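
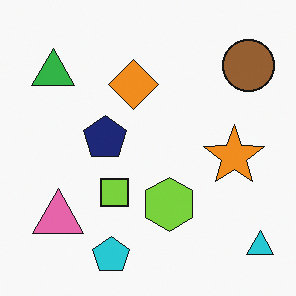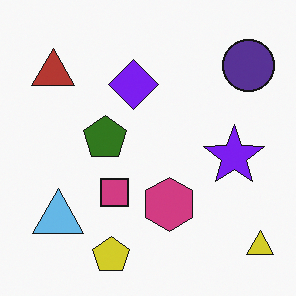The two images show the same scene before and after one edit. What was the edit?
The transformation is: hue-shifted by a large amount.

Every shape's color has rotated by the same amount around the hue wheel — a uniform hue shift.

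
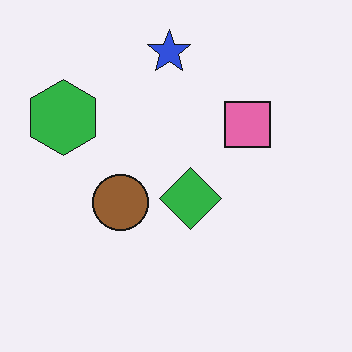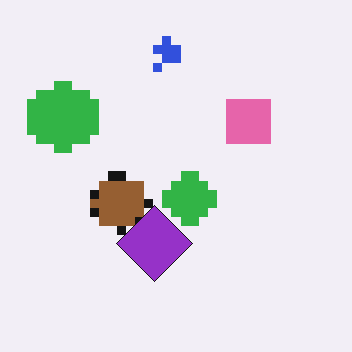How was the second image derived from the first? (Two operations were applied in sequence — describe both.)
The transformation is: coarsely pixelated, then overlaid with an additional purple diamond.

Shapes are reduced to large square blocks; fine edges and outlines are lost — a downscale-then-upscale (mosaic) effect. A purple diamond appears in the second image that is absent from the first.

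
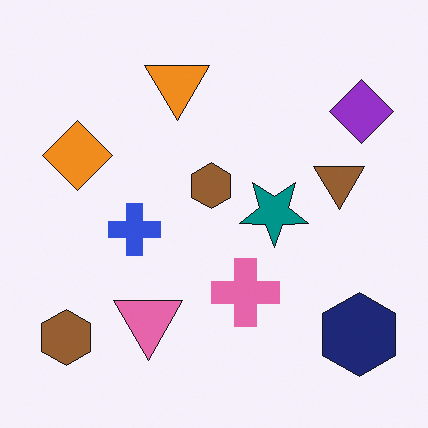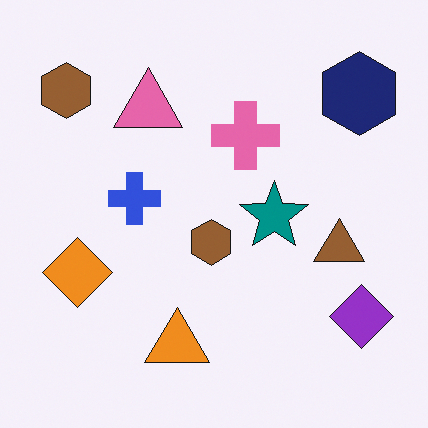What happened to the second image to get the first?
This is the original image flipped vertically (top ↔ bottom).

The orange triangle is in the bottom of the second image and the top of the first — shapes on opposite sides of the horizontal midline have swapped in a mirror flip.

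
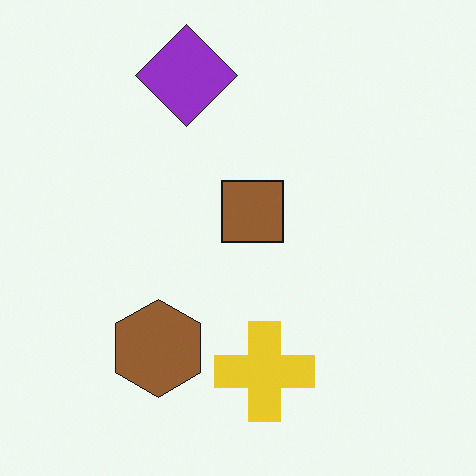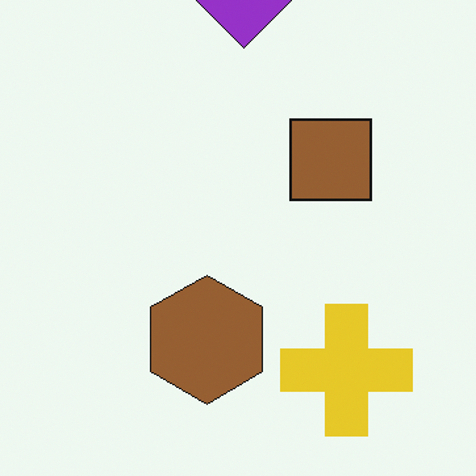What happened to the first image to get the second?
This is the original image cropped to a modestly smaller region and rescaled.

The visible shapes are larger and the field of view is narrower; shapes near the original edges may be partly or wholly outside the frame — a crop-and-rescale.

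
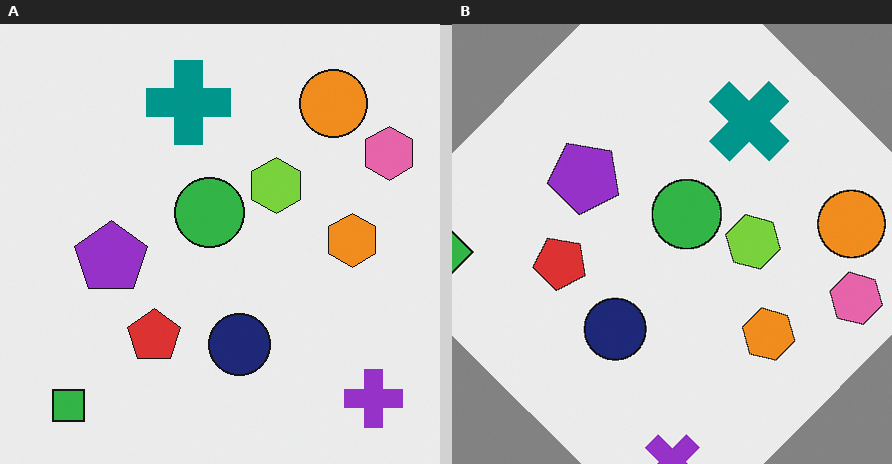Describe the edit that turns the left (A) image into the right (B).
Rotated clockwise by a large amount — several tens of degrees.

Every shape is tilted by the same angle and the image corners show triangular fill wedges — a whole-image rotation by a non-right angle.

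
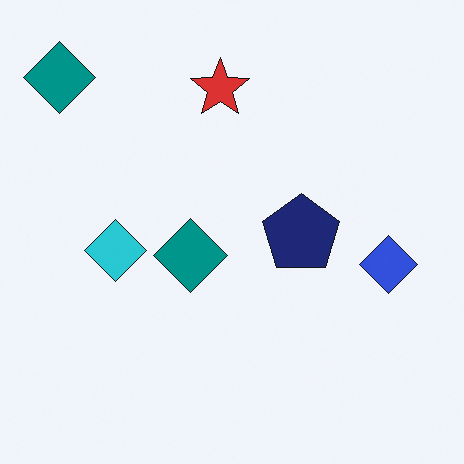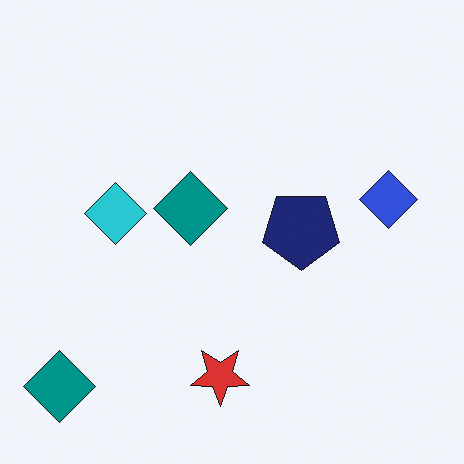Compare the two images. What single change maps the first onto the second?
Flipped vertically (top ↔ bottom).

The red star is in the top of the first image and the bottom of the second — shapes on opposite sides of the horizontal midline have swapped in a mirror flip.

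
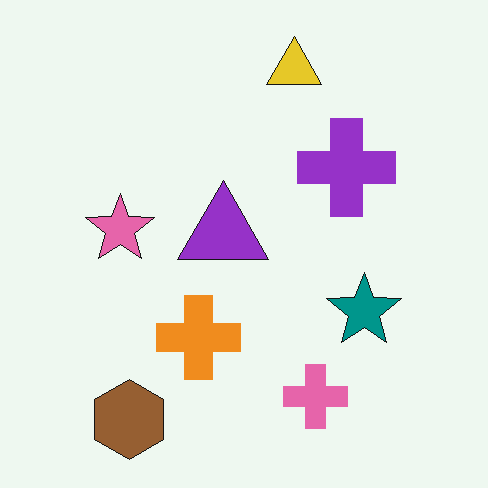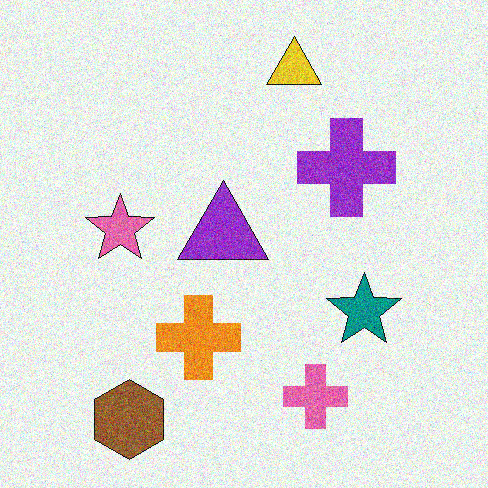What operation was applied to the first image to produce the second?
Degraded with moderate additive noise.

Random speckle covers the whole image, including the flat background.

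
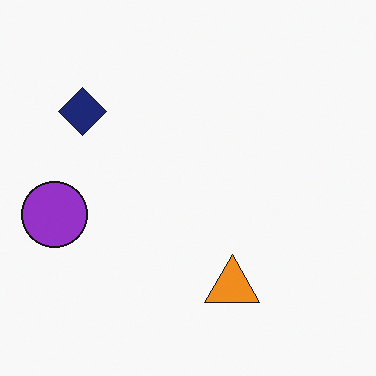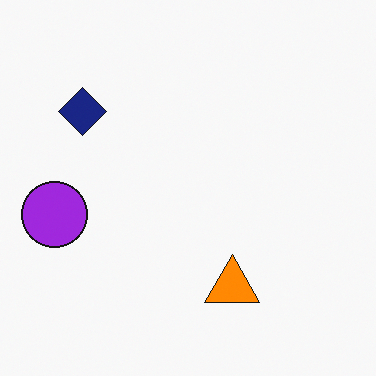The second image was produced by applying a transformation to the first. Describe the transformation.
It was slightly oversaturated.

All colors are more vivid — a global saturation change.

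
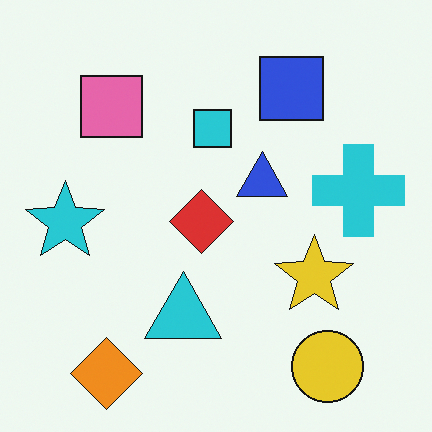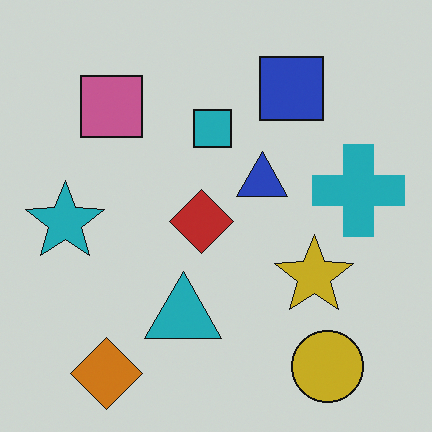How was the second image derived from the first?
The image was darkened a little.

Every pixel — background and shapes alike — is uniformly darkened.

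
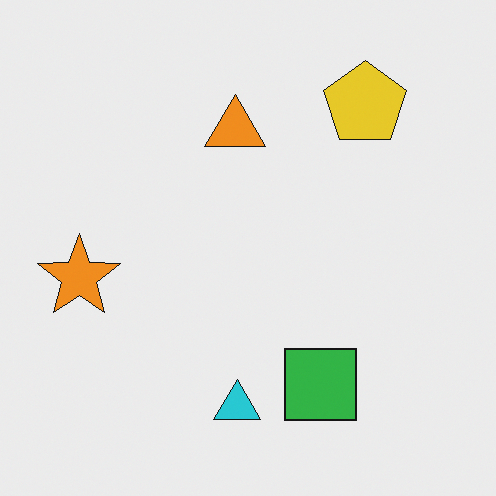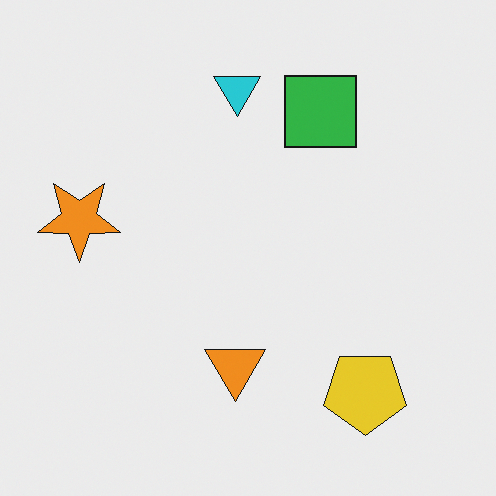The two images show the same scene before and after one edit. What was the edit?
The second image is the first flipped vertically (top ↔ bottom).

The cyan triangle is in the bottom of the first image and the top of the second — shapes on opposite sides of the horizontal midline have swapped in a mirror flip.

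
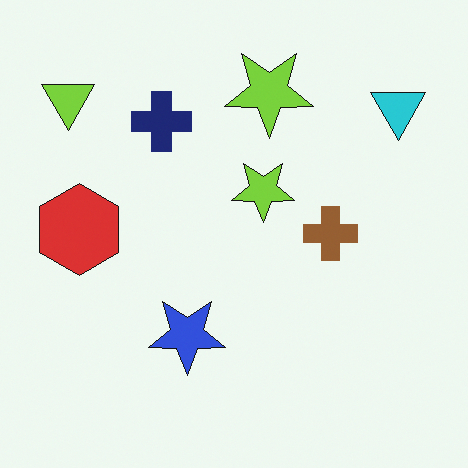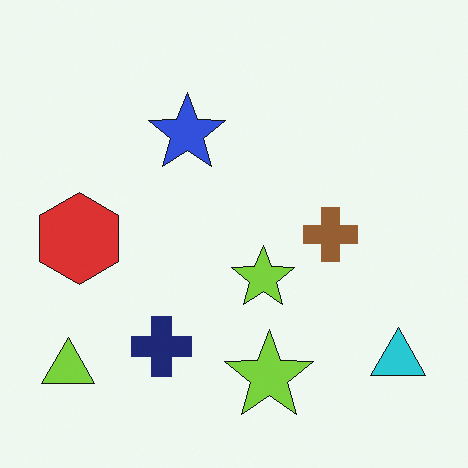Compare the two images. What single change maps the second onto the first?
The transformation is: flipped vertically (top ↔ bottom).

The lime triangle is in the bottom-left of the second image and the top-left of the first — shapes on opposite sides of the horizontal midline have swapped in a mirror flip.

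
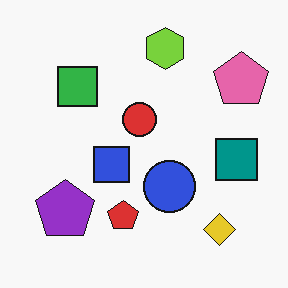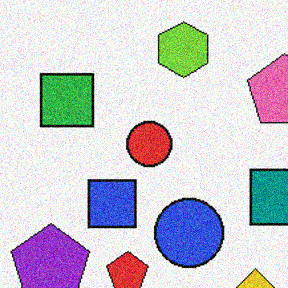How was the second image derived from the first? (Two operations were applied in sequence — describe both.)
The second image is the first cropped slightly and scaled back up, then degraded with visible gaussian noise.

The visible shapes are larger and the field of view is narrower; shapes near the original edges may be partly or wholly outside the frame — a crop-and-rescale. Random speckle covers the whole image, including the flat background.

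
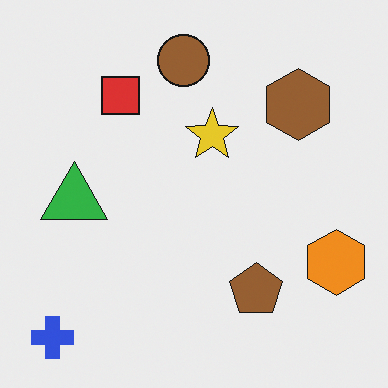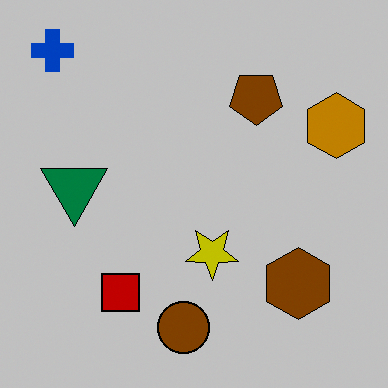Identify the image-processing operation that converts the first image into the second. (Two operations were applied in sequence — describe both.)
The second image is the first flipped vertically (top ↔ bottom), then heavily posterized to just a handful of flat colors.

The blue cross is in the bottom-left of the first image and the top-left of the second — shapes on opposite sides of the horizontal midline have swapped in a mirror flip. Each flat color has snapped to a coarser quantized level — most visibly, the near-white background has dropped to a flat grey.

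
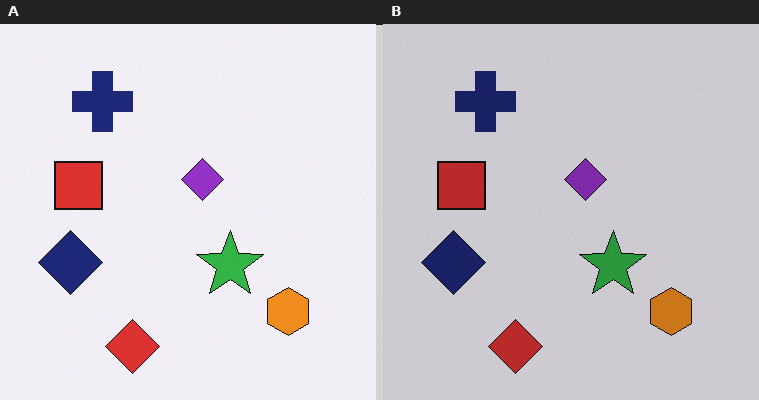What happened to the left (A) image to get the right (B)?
It was slightly darkened.

Every pixel — background and shapes alike — is uniformly darkened.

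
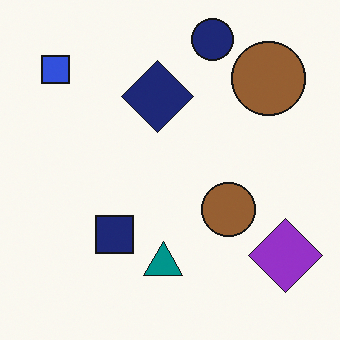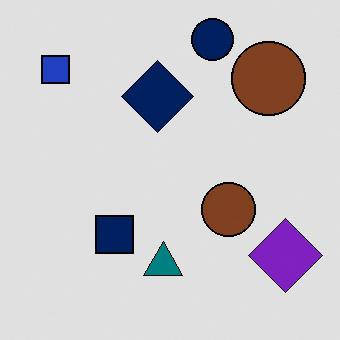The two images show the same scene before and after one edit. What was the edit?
This is the original image moderately posterized.

Each flat color has snapped to a coarser quantized level — most visibly, the near-white background has dropped to a flat grey.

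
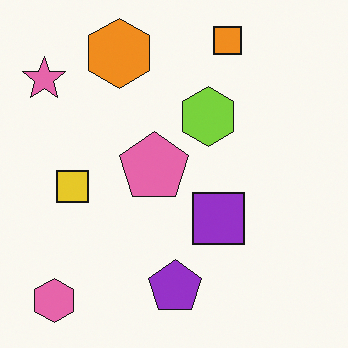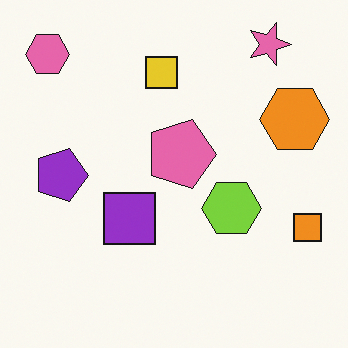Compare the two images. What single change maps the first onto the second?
Rotated 90° clockwise.

The pink hexagon sits in the bottom-left of the first image and the top-left of the second — consistent with a whole-image 90° clockwise rotation.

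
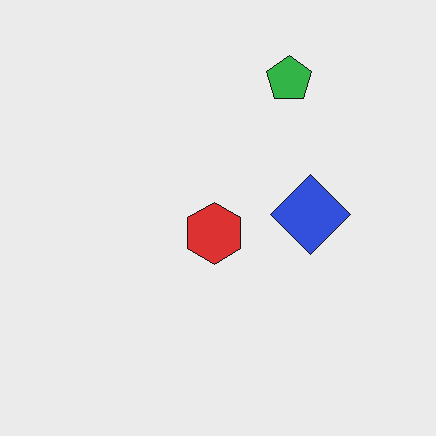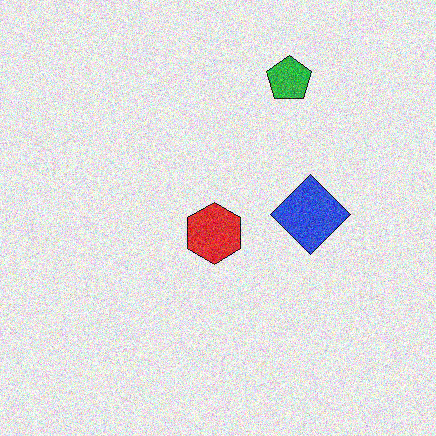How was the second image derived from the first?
This is the original image degraded with visible gaussian noise.

Random speckle covers the whole image, including the flat background.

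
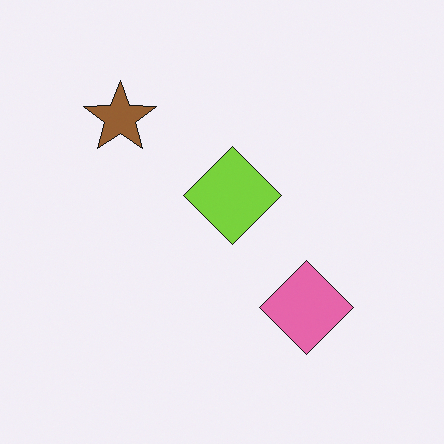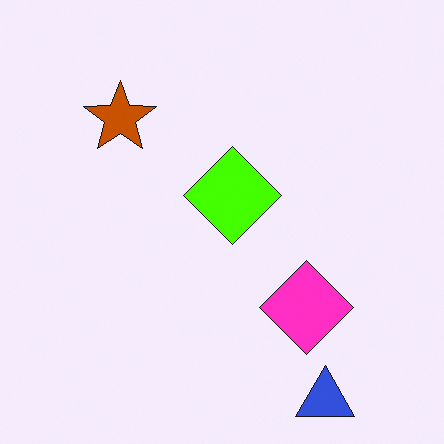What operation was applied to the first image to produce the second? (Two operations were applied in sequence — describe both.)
The second image is the first heavily oversaturated, then overlaid with an additional blue triangle.

All colors are more vivid — a global saturation change. A blue triangle appears in the second image that is absent from the first.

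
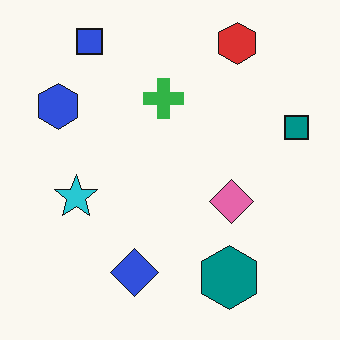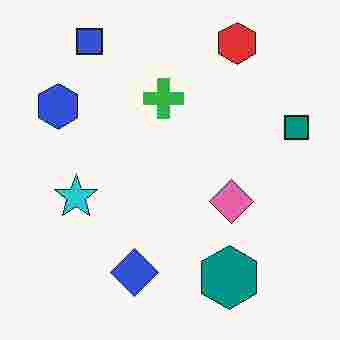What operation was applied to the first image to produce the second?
It was heavily JPEG-compressed with obvious blocking artifacts.

Blocky 8×8 compression artifacts appear around shape edges and the flat background shows ringing — characteristic JPEG degradation.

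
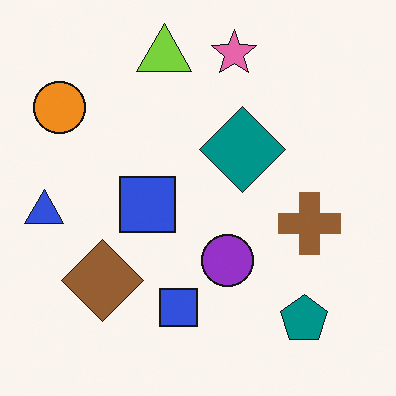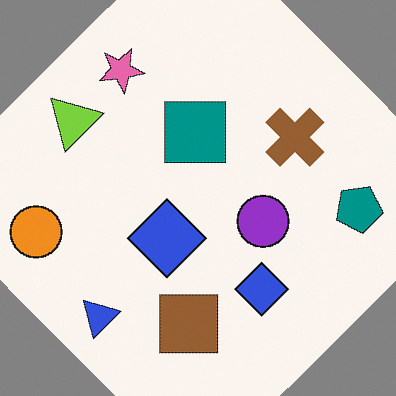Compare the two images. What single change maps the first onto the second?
This is the original image rotated counter-clockwise by a large amount — several tens of degrees.

Every shape is tilted by the same angle and the image corners show triangular fill wedges — a whole-image rotation by a non-right angle.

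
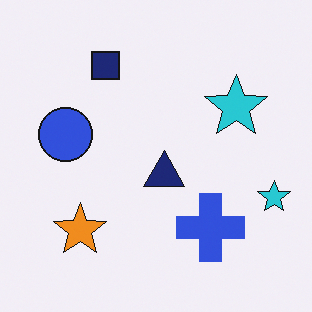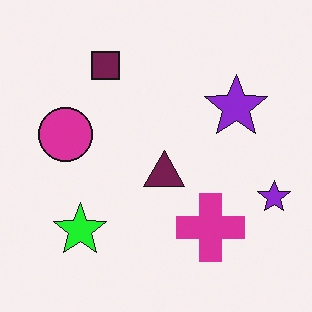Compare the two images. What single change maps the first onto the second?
The second image is the first hue-shifted through roughly a third of the color wheel.

Every shape's color has rotated by the same amount around the hue wheel — a uniform hue shift.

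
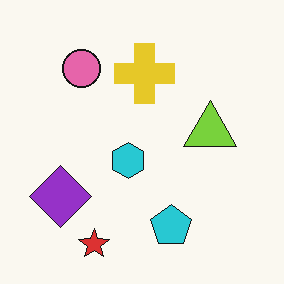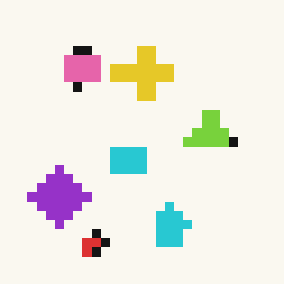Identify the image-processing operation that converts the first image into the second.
The transformation is: heavily pixelated into large blocks.

Shapes are reduced to large square blocks; fine edges and outlines are lost — a downscale-then-upscale (mosaic) effect.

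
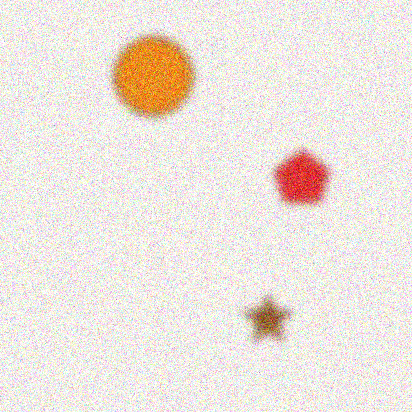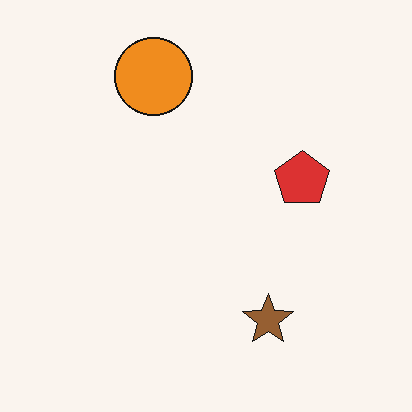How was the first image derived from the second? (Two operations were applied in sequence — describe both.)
It was noticeably gaussian-blurred, then degraded with heavy additive noise.

Shape edges and outlines are uniformly softened across the whole image. Random speckle covers the whole image, including the flat background.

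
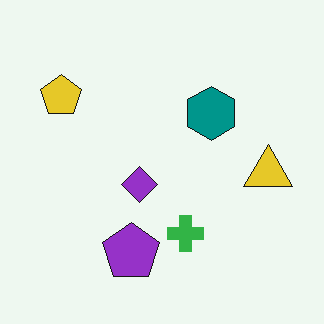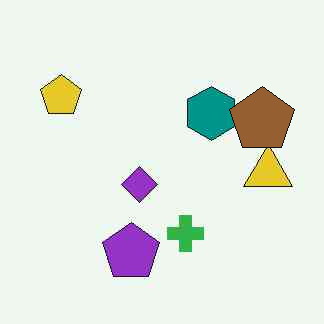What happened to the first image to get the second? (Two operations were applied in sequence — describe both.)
It was given moderate JPEG compression, then overlaid with an additional brown pentagon.

Blocky 8×8 compression artifacts appear around shape edges and the flat background shows ringing — characteristic JPEG degradation. A brown pentagon appears in the second image that is absent from the first.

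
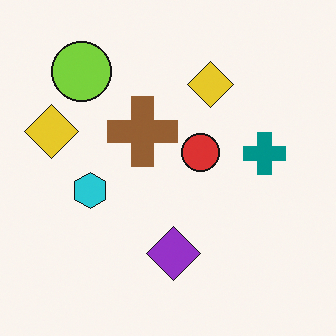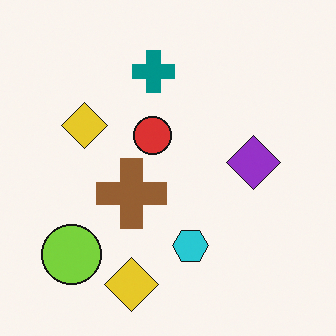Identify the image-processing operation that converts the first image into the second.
The transformation is: rotated 90° counter-clockwise.

The lime circle sits in the top-left of the first image and the bottom-left of the second — consistent with a whole-image 90° counter-clockwise rotation.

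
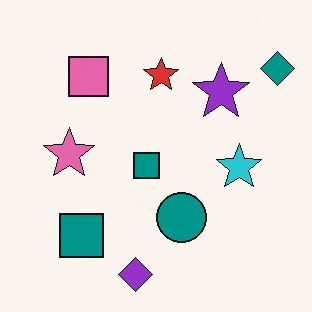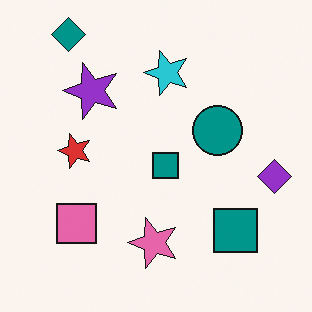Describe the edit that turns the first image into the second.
The image was rotated 90° counter-clockwise.

The teal diamond sits in the top-right of the first image and the top-left of the second — consistent with a whole-image 90° counter-clockwise rotation.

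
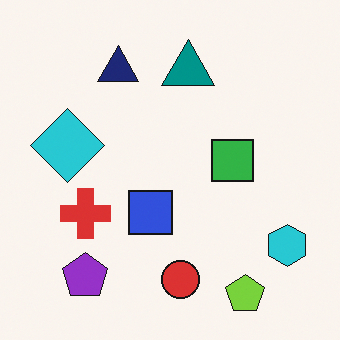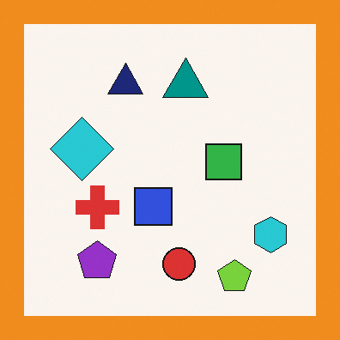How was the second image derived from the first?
The image was framed with a orange border.

A solid orange frame runs around the edge of the second image, with the content slightly shrunk inside it.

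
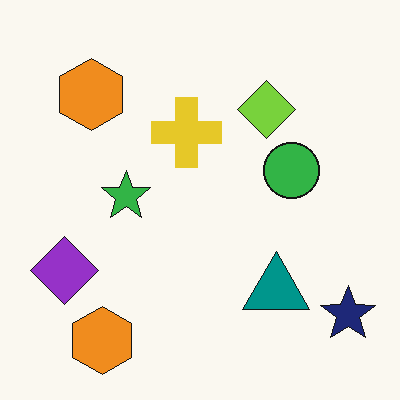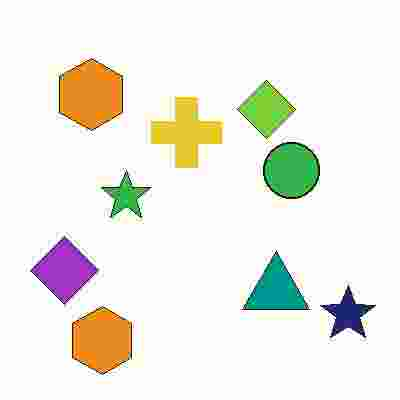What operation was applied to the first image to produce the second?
The image was heavily JPEG-compressed with obvious blocking artifacts.

Blocky 8×8 compression artifacts appear around shape edges and the flat background shows ringing — characteristic JPEG degradation.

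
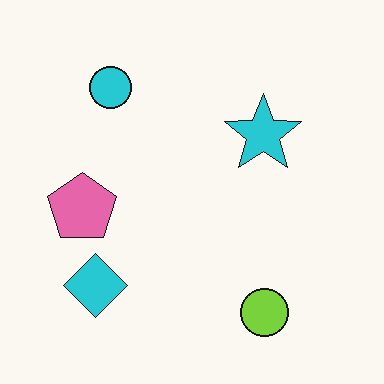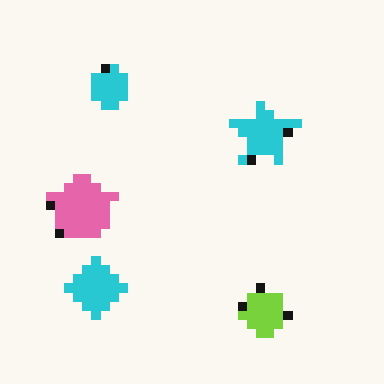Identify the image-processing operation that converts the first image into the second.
The second image is the first heavily pixelated into large blocks.

Shapes are reduced to large square blocks; fine edges and outlines are lost — a downscale-then-upscale (mosaic) effect.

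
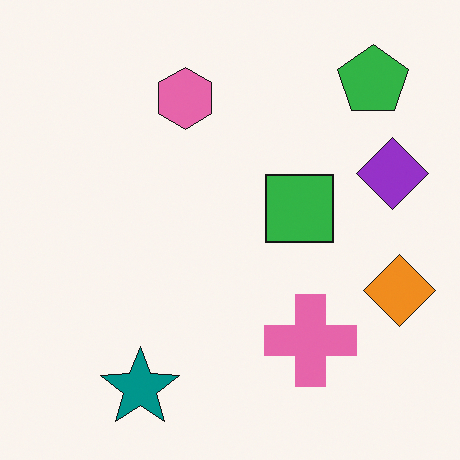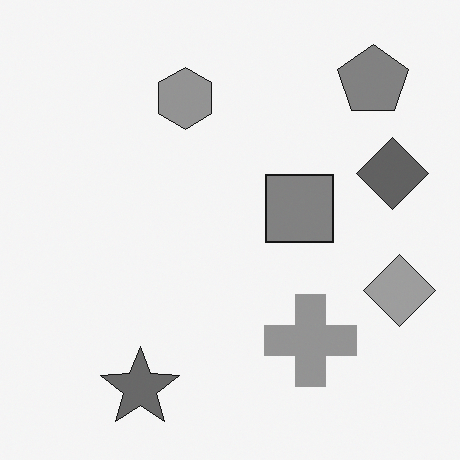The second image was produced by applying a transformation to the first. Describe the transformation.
Converted to grayscale.

All color is removed — every shape is now a shade of grey.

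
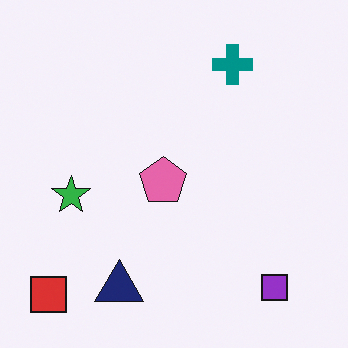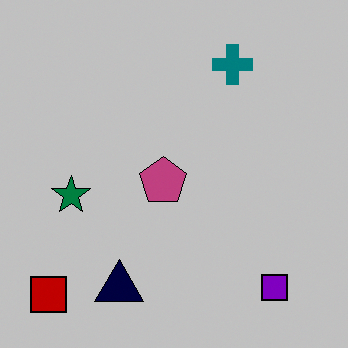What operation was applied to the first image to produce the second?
Aggressively posterized.

Each flat color has snapped to a coarser quantized level — most visibly, the near-white background has dropped to a flat grey.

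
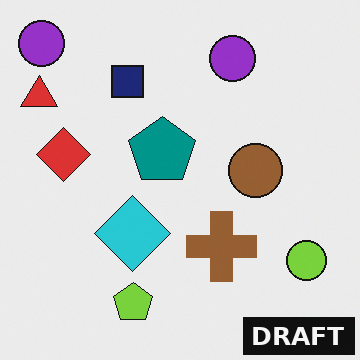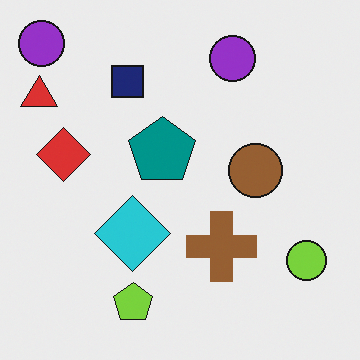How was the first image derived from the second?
This is the original image watermarked with the text "DRAFT" in the lower-right corner.

A dark label reading "DRAFT" appears in the lower-right corner.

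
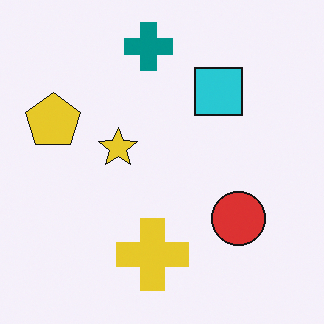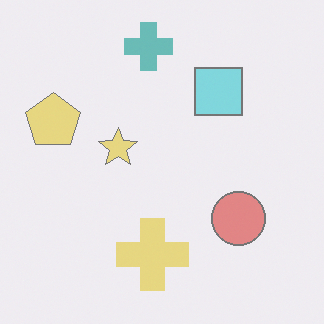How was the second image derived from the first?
Given much lower contrast.

Tones are pushed toward mid-grey across the whole image — a global contrast change.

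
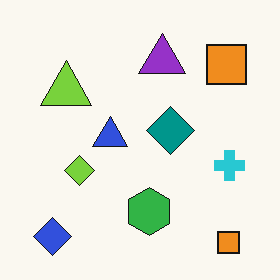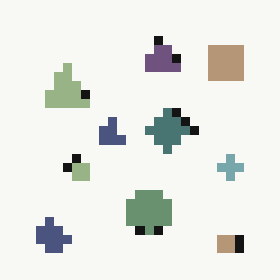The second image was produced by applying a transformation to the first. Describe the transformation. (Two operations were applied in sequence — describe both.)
This is the original image heavily pixelated into large blocks, then heavily desaturated.

Shapes are reduced to large square blocks; fine edges and outlines are lost — a downscale-then-upscale (mosaic) effect. All colors are more muted and greyish — a global saturation change.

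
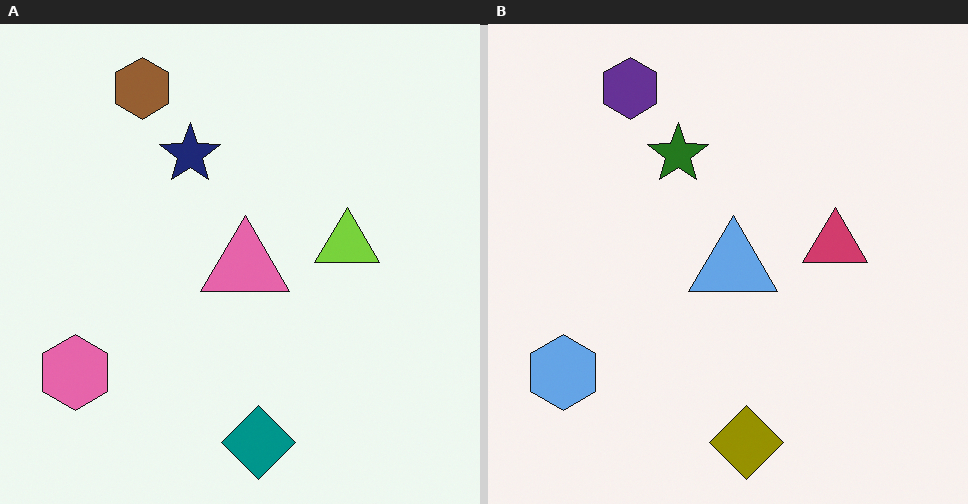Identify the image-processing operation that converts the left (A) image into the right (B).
This is the original image hue-shifted by a large amount.

Every shape's color has rotated by the same amount around the hue wheel — a uniform hue shift.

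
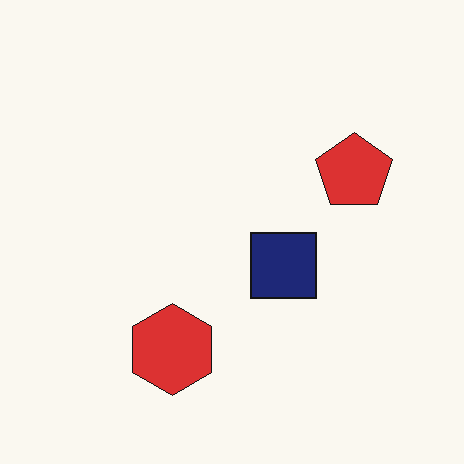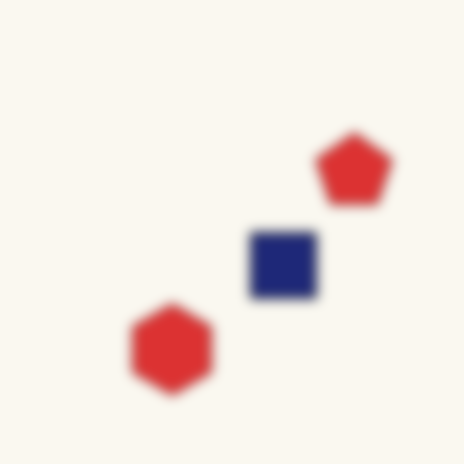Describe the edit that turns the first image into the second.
This is the original image heavily blurred.

Shape edges and outlines are uniformly softened across the whole image.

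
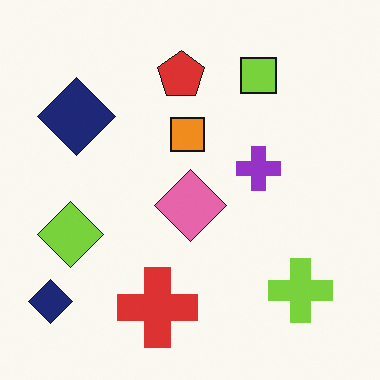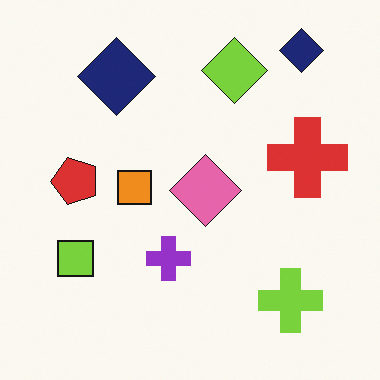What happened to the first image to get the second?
The image was transposed (reflected across the top-left ↔ bottom-right diagonal).

Shapes have swapped their row and column positions — what was in the top-right is now in the bottom-left — a diagonal reflection.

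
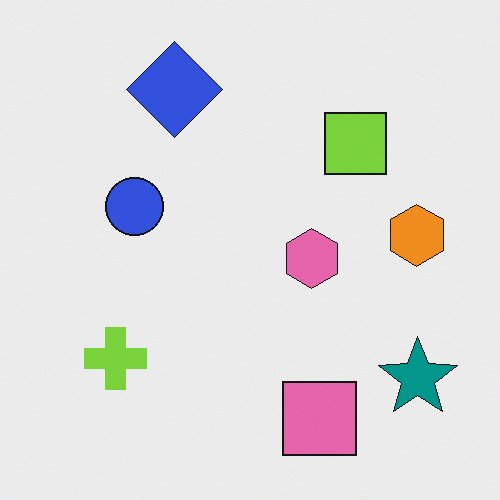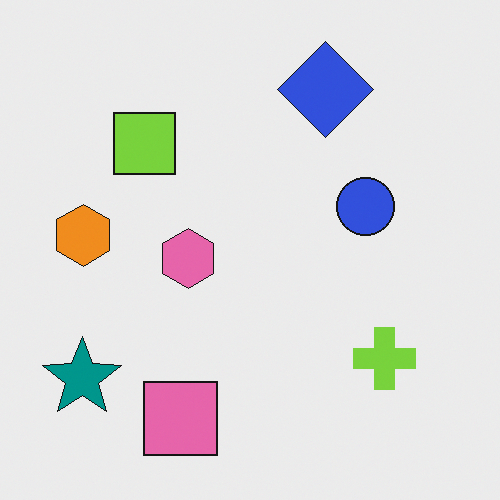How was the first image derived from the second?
Flipped horizontally (left ↔ right).

The teal star is in the bottom-left of the second image and the bottom-right of the first — shapes on opposite sides of the vertical midline have swapped in a mirror flip.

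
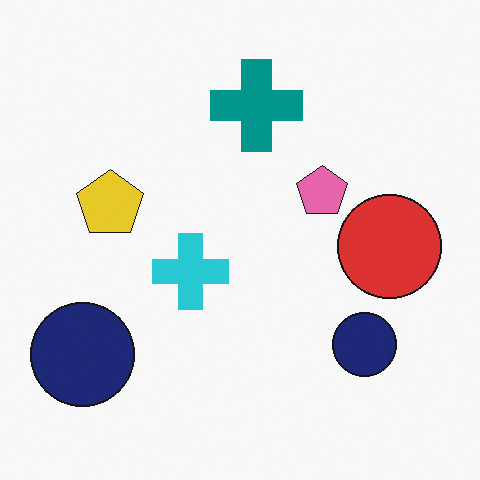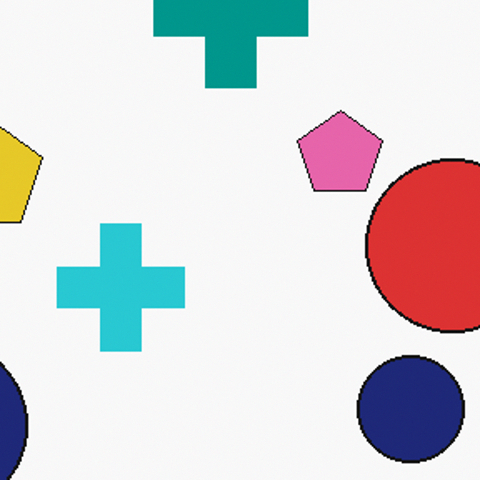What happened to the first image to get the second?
Cropped to a noticeably smaller region and rescaled.

The visible shapes are larger and the field of view is narrower; shapes near the original edges may be partly or wholly outside the frame — a crop-and-rescale.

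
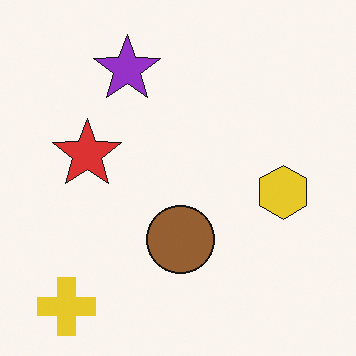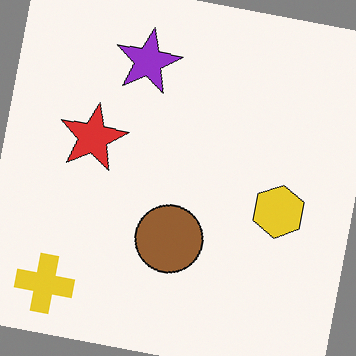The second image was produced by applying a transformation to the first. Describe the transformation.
It was rotated clockwise by a few degrees.

Every shape is tilted by the same angle and the image corners show triangular fill wedges — a whole-image rotation by a non-right angle.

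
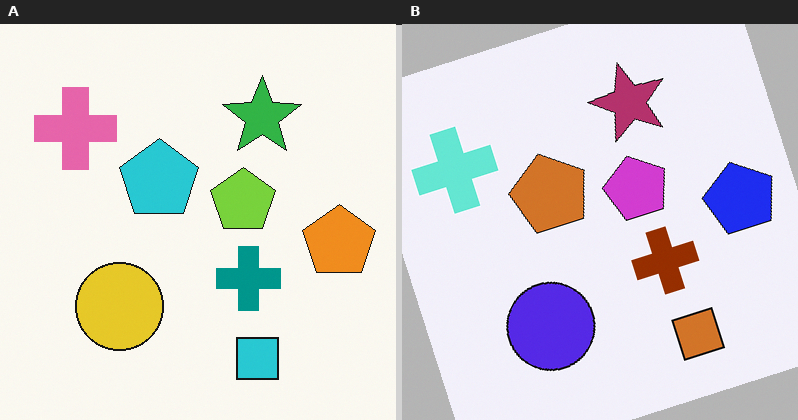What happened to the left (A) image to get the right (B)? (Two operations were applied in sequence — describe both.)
Rotated counter-clockwise by a moderate amount, then hue-shifted by a large amount.

Every shape is tilted by the same angle and the image corners show triangular fill wedges — a whole-image rotation by a non-right angle. Every shape's color has rotated by the same amount around the hue wheel — a uniform hue shift.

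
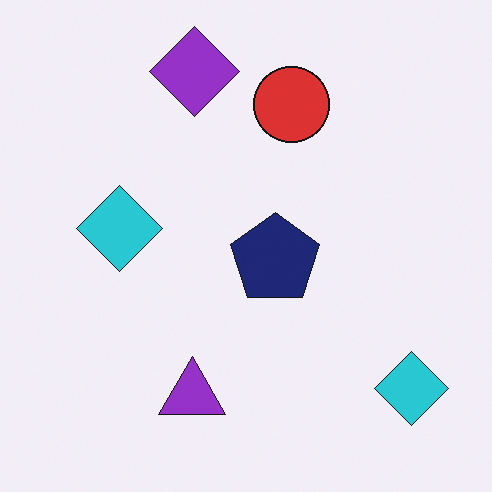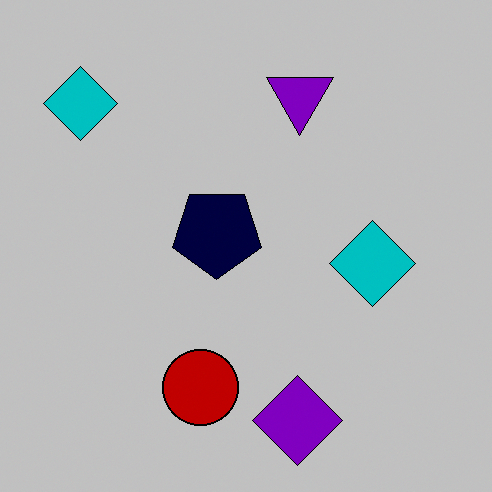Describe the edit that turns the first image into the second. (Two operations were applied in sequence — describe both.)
Aggressively posterized, then rotated 180°.

Each flat color has snapped to a coarser quantized level — most visibly, the near-white background has dropped to a flat grey. The purple diamond sits in the top of the first image and the bottom of the second — consistent with a whole-image 180° rotation.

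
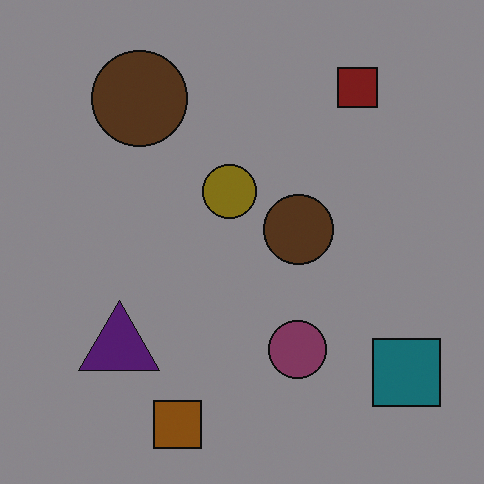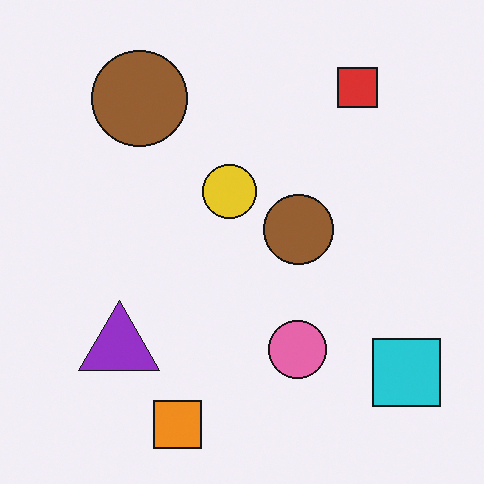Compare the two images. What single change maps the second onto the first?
The image was noticeably darkened.

Every pixel — background and shapes alike — is uniformly darkened.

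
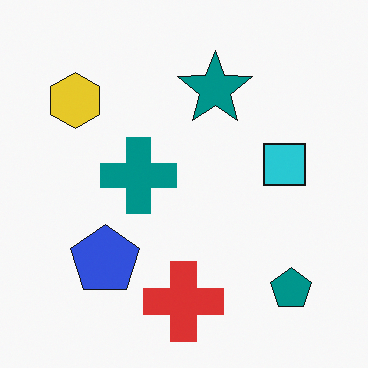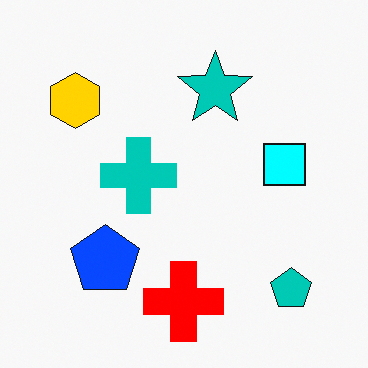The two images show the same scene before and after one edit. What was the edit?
It was made much more vivid (saturation change).

All colors are more vivid — a global saturation change.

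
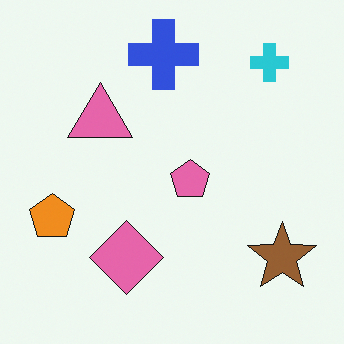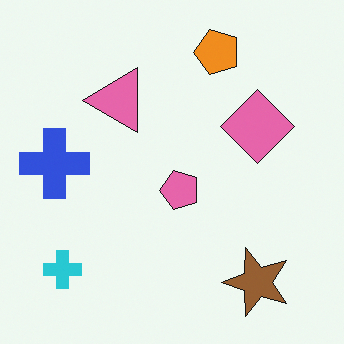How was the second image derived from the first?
Transposed (reflected across the top-left ↔ bottom-right diagonal).

Shapes have swapped their row and column positions — what was in the top-right is now in the bottom-left — a diagonal reflection.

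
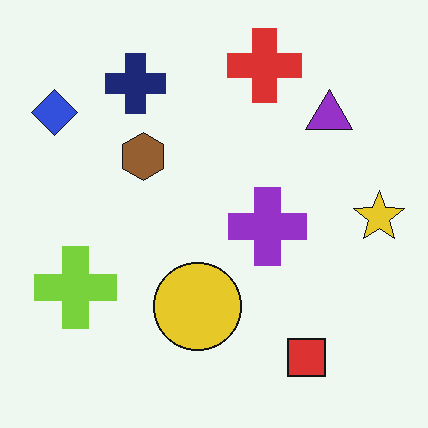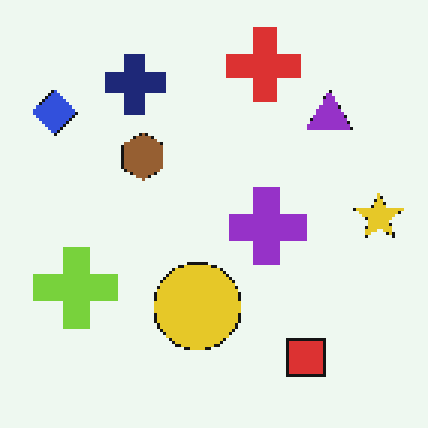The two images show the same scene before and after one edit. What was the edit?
The transformation is: lightly pixelated (a mild mosaic effect).

Shapes are reduced to large square blocks; fine edges and outlines are lost — a downscale-then-upscale (mosaic) effect.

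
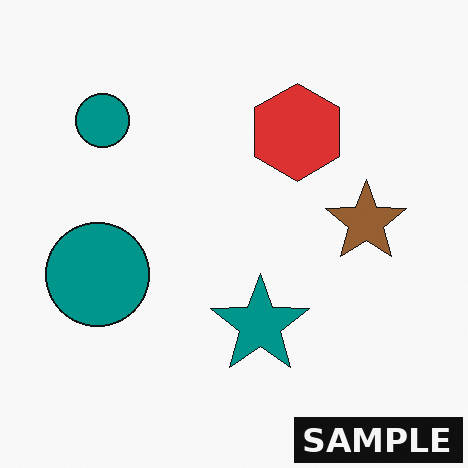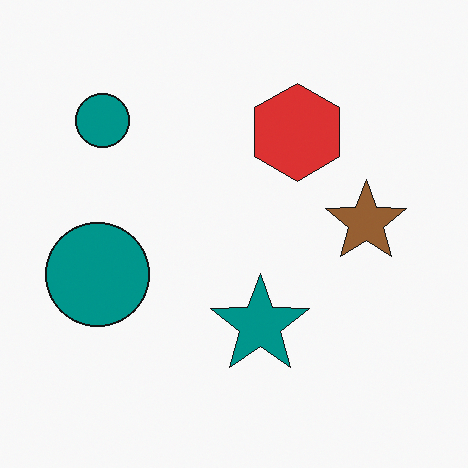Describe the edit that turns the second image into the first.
This is the original image watermarked with the text "SAMPLE" in the lower-right corner.

A dark label reading "SAMPLE" appears in the lower-right corner.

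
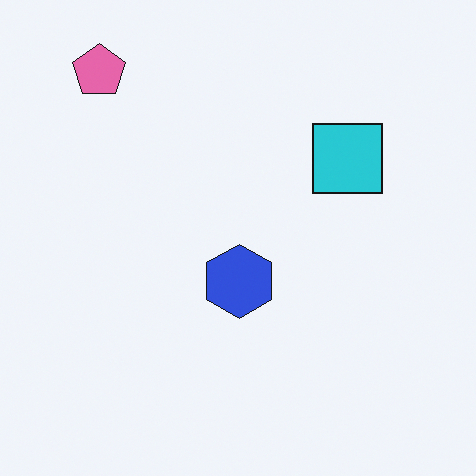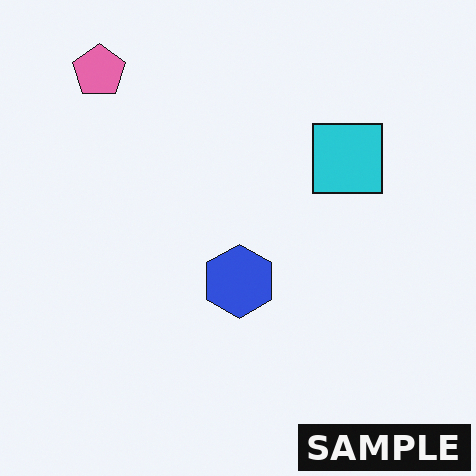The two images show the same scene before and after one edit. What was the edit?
Watermarked with the text "SAMPLE" in the lower-right corner.

A dark label reading "SAMPLE" appears in the lower-right corner.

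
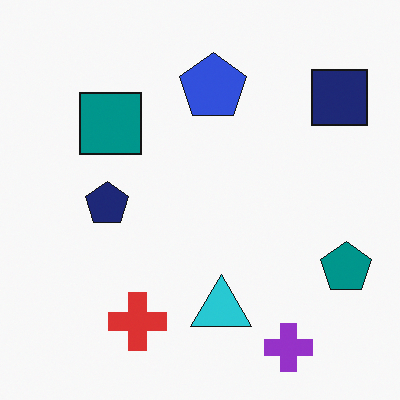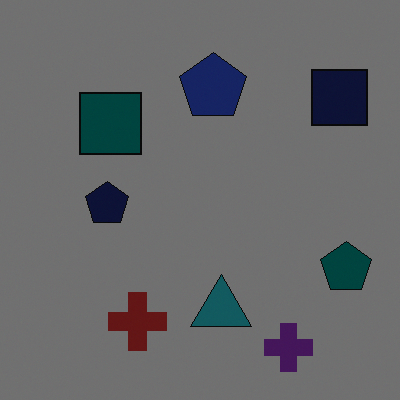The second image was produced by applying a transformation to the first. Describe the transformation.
It was substantially darkened.

Every pixel — background and shapes alike — is uniformly darkened.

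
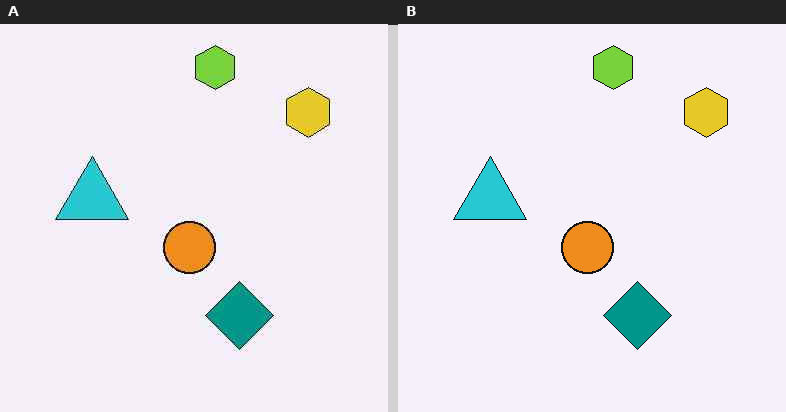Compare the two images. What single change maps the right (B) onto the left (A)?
The left (A) image is the right (B) given moderate JPEG compression.

Blocky 8×8 compression artifacts appear around shape edges and the flat background shows ringing — characteristic JPEG degradation.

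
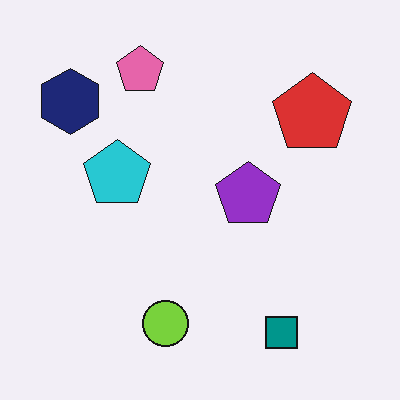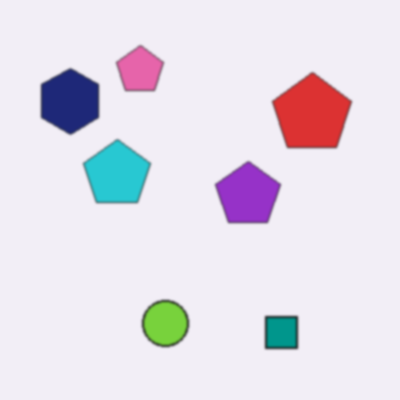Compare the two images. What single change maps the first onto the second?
The second image is the first slightly softened.

Shape edges and outlines are uniformly softened across the whole image.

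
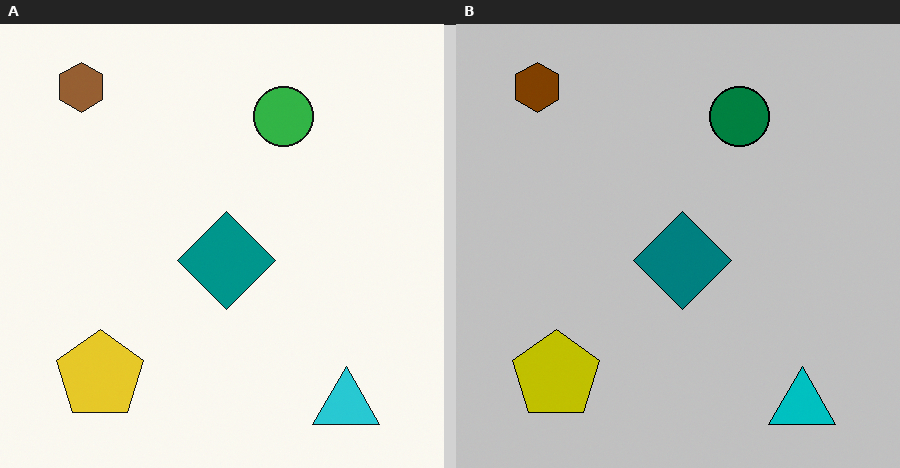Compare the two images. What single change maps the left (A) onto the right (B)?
The image was heavily posterized to just a handful of flat colors.

Each flat color has snapped to a coarser quantized level — most visibly, the near-white background has dropped to a flat grey.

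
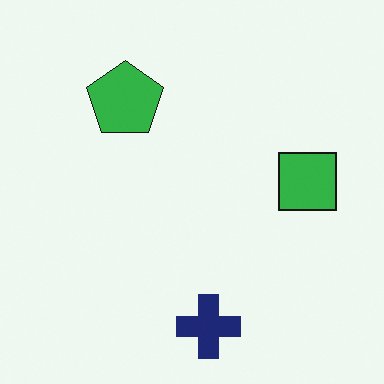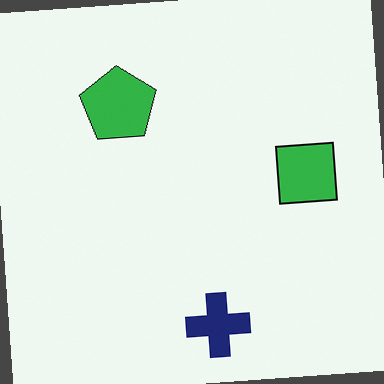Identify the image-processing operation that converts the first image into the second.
Rotated counter-clockwise by a slight angle.

Every shape is tilted by the same angle and the image corners show triangular fill wedges — a whole-image rotation by a non-right angle.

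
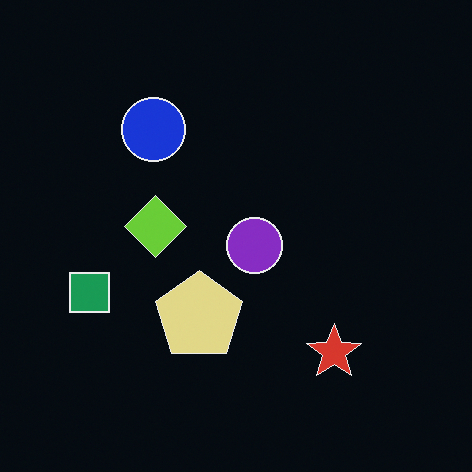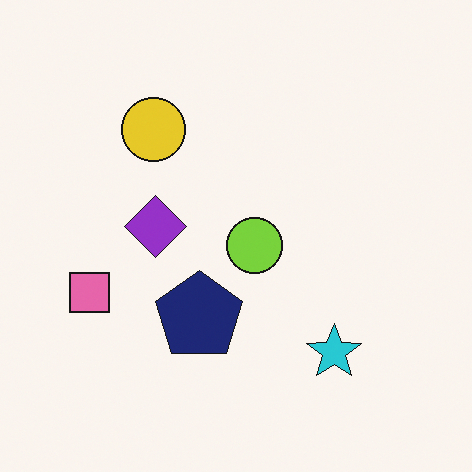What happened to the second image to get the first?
The transformation is: color-inverted (negative).

The light background has become dark and every shape's color is its complement — a photographic negative.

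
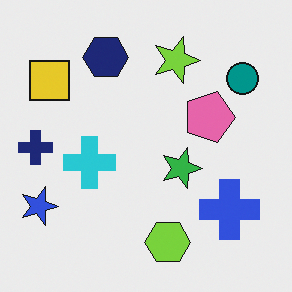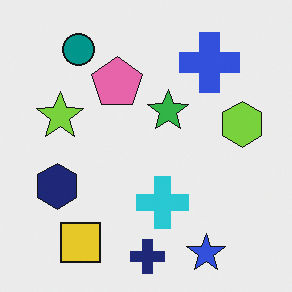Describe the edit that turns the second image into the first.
The transformation is: rotated 90° clockwise.

The blue star sits in the bottom-right of the second image and the bottom-left of the first — consistent with a whole-image 90° clockwise rotation.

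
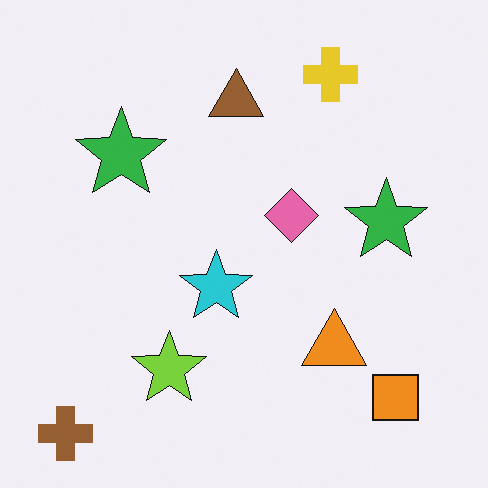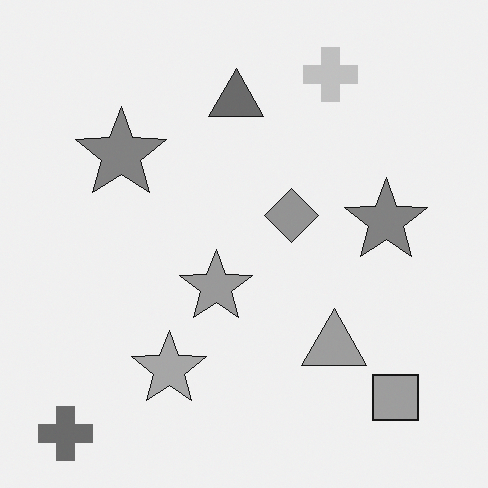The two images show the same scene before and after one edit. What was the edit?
The second image is the first converted to grayscale.

All color is removed — every shape is now a shade of grey.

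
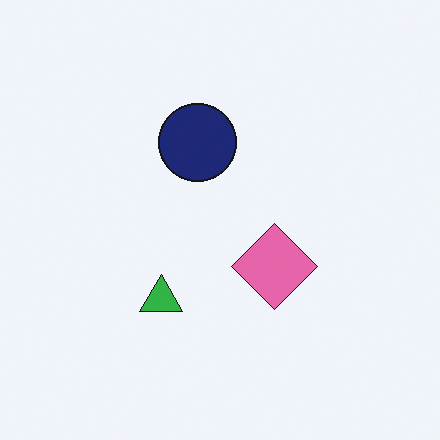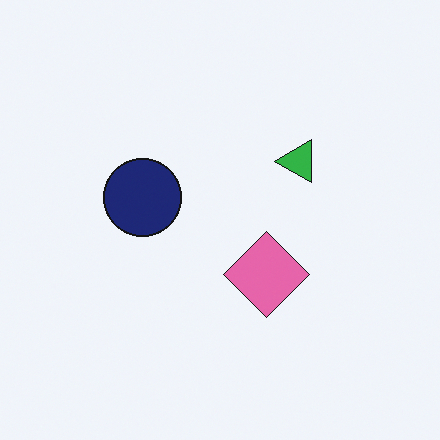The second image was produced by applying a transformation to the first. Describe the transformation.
Transposed (reflected across the top-left ↔ bottom-right diagonal).

Shapes have swapped their row and column positions — what was in the top-right is now in the bottom-left — a diagonal reflection.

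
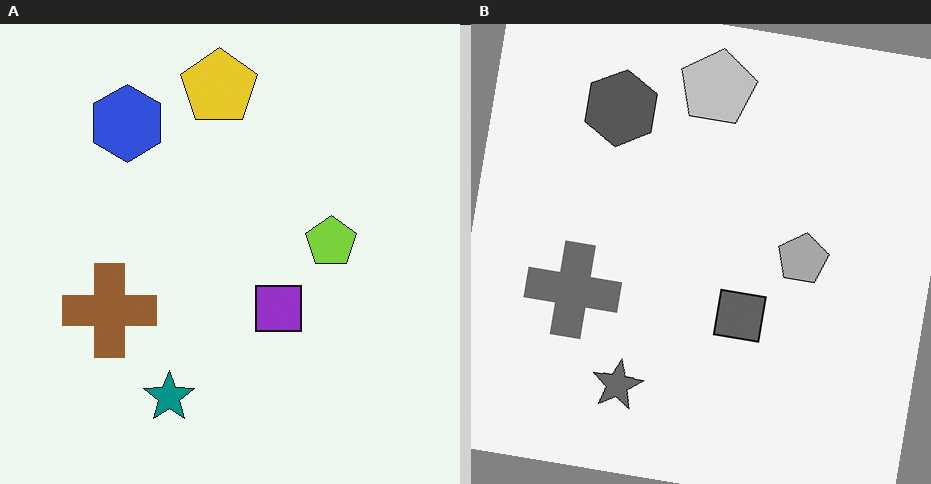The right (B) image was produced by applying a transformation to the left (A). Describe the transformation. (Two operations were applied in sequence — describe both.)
The transformation is: converted to grayscale, then rotated clockwise by a small amount.

All color is removed — every shape is now a shade of grey. Every shape is tilted by the same angle and the image corners show triangular fill wedges — a whole-image rotation by a non-right angle.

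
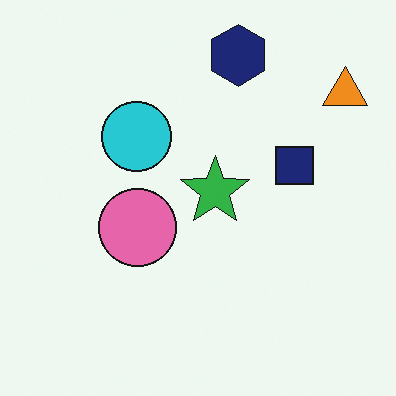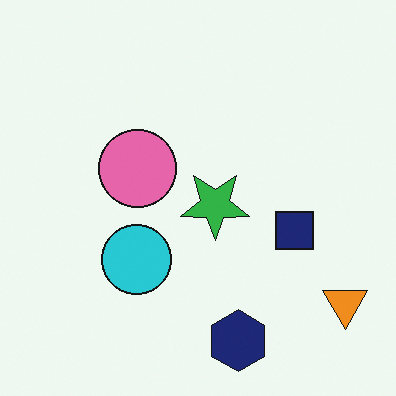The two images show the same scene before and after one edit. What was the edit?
This is the original image flipped vertically (top ↔ bottom).

The navy hexagon is in the top of the first image and the bottom of the second — shapes on opposite sides of the horizontal midline have swapped in a mirror flip.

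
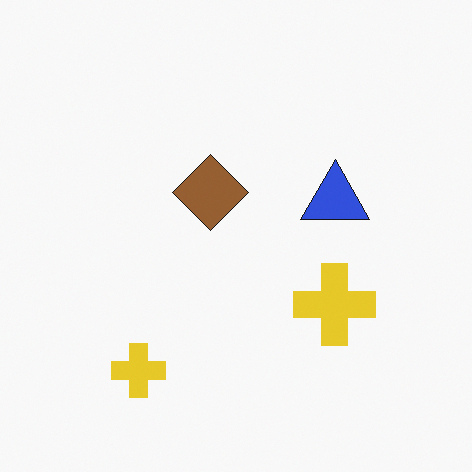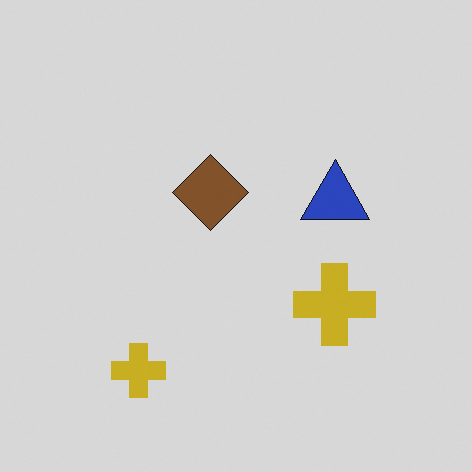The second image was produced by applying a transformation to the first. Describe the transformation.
The second image is the first slightly darkened.

Every pixel — background and shapes alike — is uniformly darkened.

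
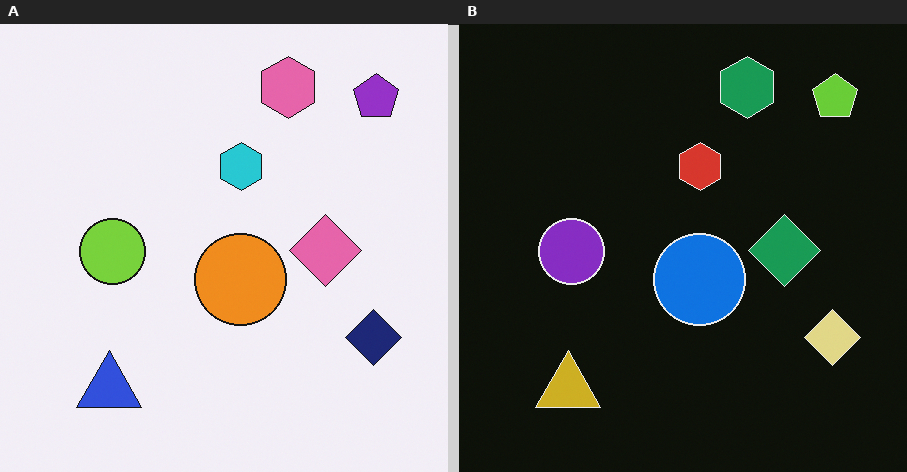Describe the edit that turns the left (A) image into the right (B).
The image was color-inverted (negative).

The light background has become dark and every shape's color is its complement — a photographic negative.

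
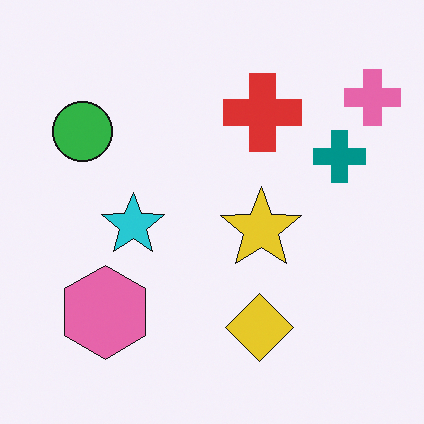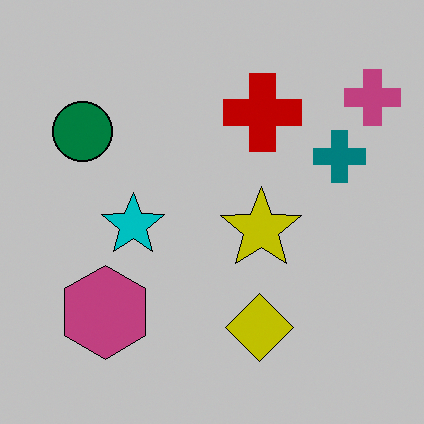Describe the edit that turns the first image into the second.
The transformation is: aggressively posterized.

Each flat color has snapped to a coarser quantized level — most visibly, the near-white background has dropped to a flat grey.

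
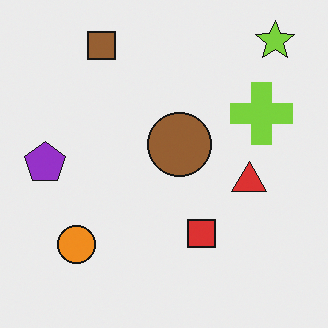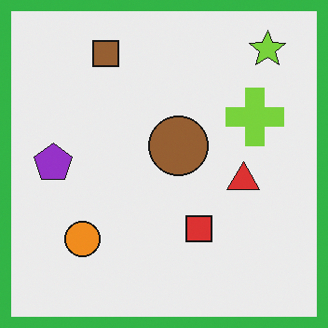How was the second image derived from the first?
Framed with a green border.

A solid green frame runs around the edge of the second image, with the content slightly shrunk inside it.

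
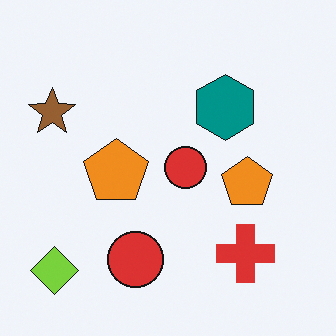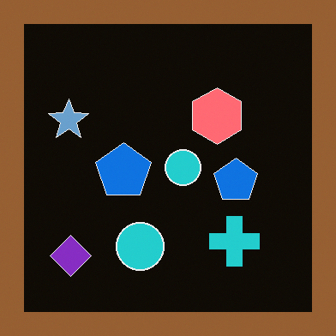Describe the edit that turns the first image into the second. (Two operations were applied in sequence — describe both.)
The image was color-inverted (negative), then framed with a brown border.

The light background has become dark and every shape's color is its complement — a photographic negative. A solid brown frame runs around the edge of the second image, with the content slightly shrunk inside it.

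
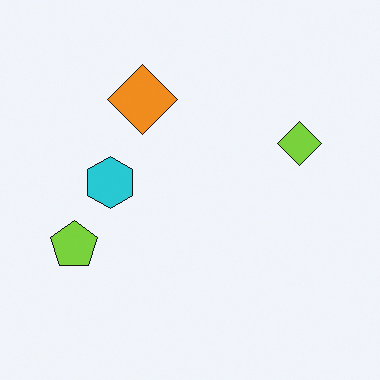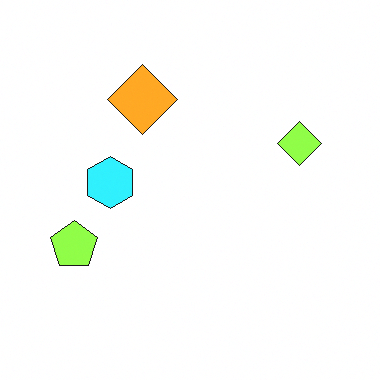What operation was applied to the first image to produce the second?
The transformation is: brightened a little.

Every pixel — background and shapes alike — is uniformly brightened.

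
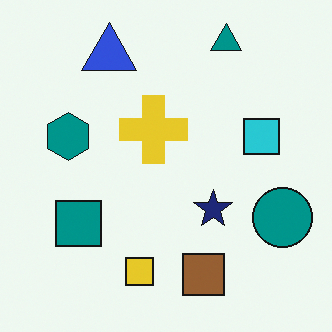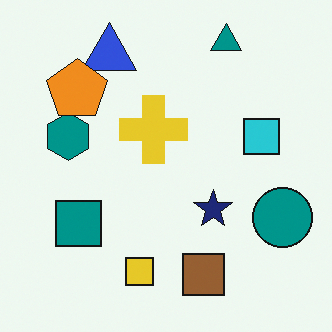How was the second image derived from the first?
Overlaid with an additional orange pentagon.

An orange pentagon appears in the second image that is absent from the first.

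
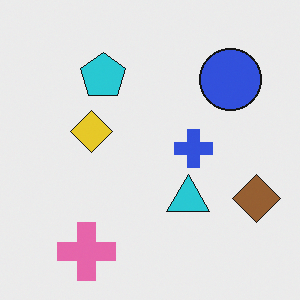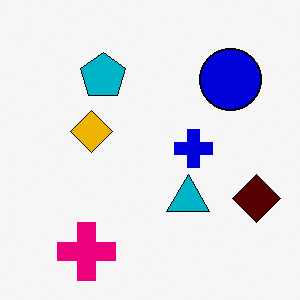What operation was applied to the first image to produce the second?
The second image is the first boosted in contrast.

Tones are pushed away from mid-grey across the whole image — a global contrast change.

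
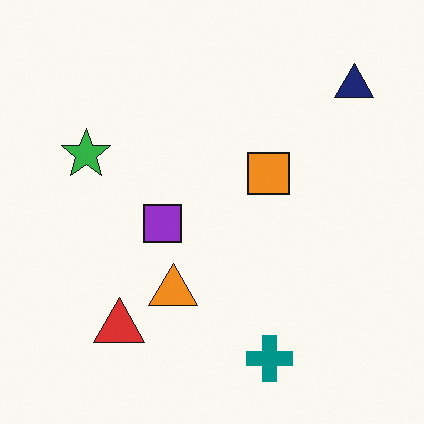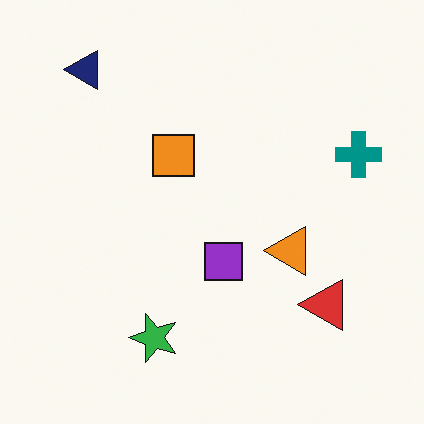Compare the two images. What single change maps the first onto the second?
The image was rotated 90° counter-clockwise.

The navy triangle sits in the top-right of the first image and the top-left of the second — consistent with a whole-image 90° counter-clockwise rotation.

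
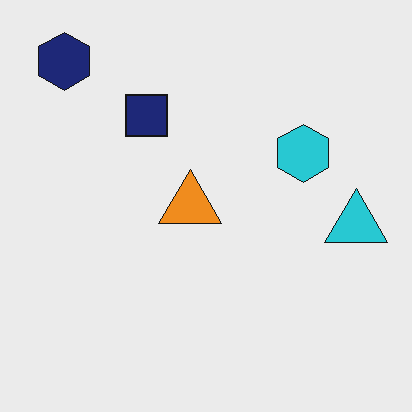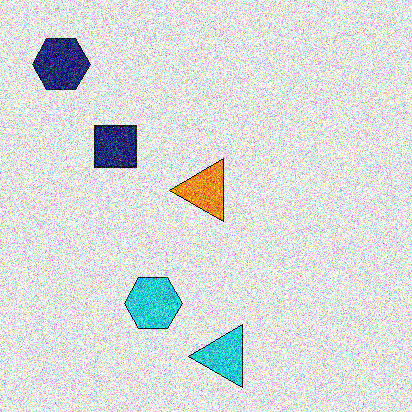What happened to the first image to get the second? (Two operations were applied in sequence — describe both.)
It was degraded with a thick layer of grain, then transposed (reflected across the top-left ↔ bottom-right diagonal).

Random speckle covers the whole image, including the flat background. Shapes have swapped their row and column positions — what was in the top-right is now in the bottom-left — a diagonal reflection.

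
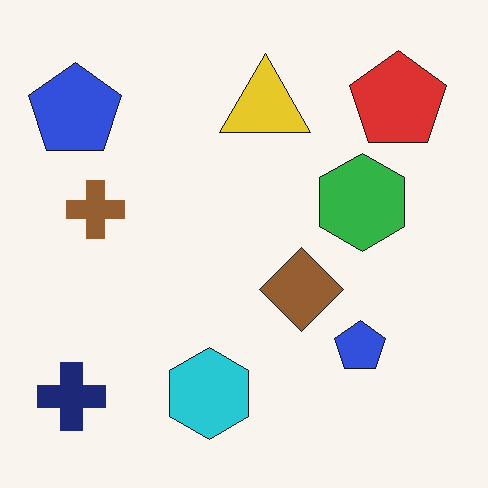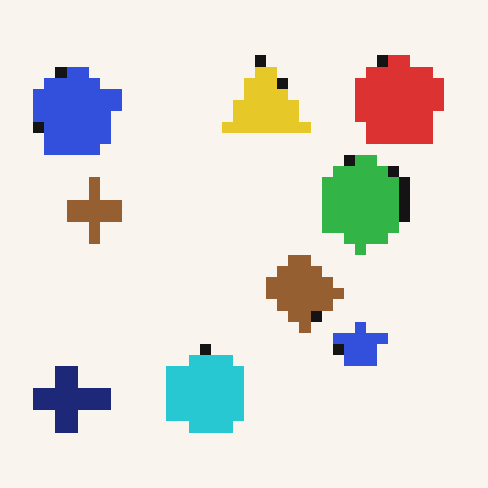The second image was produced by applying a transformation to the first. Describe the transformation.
The image was coarsely pixelated.

Shapes are reduced to large square blocks; fine edges and outlines are lost — a downscale-then-upscale (mosaic) effect.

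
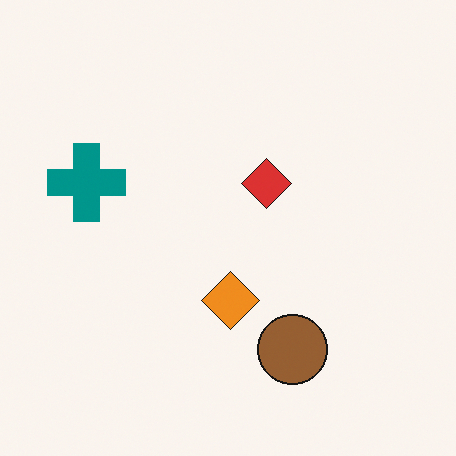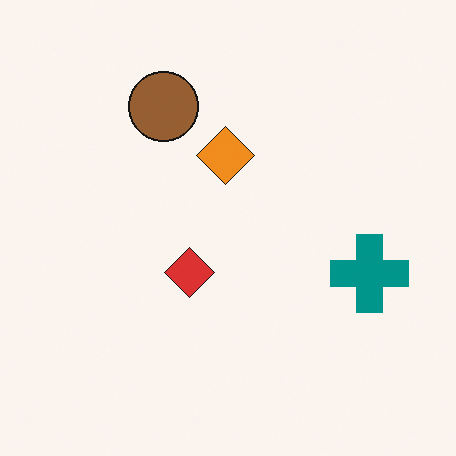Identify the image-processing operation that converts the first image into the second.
The second image is the first rotated 180°.

The teal cross sits in the left of the first image and the right of the second — consistent with a whole-image 180° rotation.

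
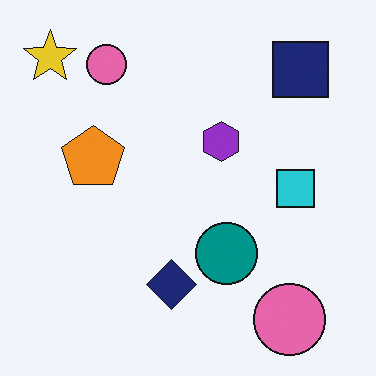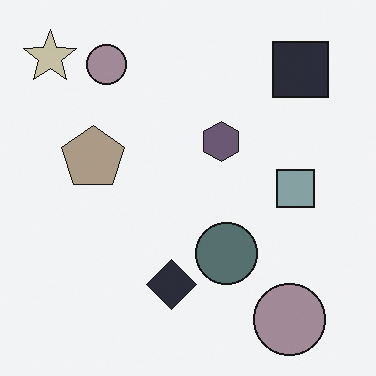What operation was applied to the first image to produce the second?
The second image is the first heavily desaturated.

All colors are more muted and greyish — a global saturation change.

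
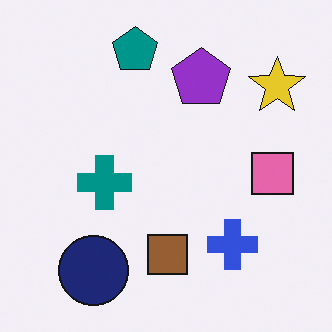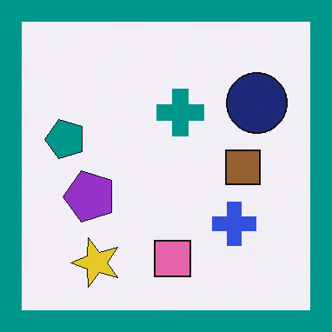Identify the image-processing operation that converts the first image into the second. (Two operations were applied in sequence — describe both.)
The transformation is: transposed (reflected across the top-left ↔ bottom-right diagonal), then framed with a teal border.

Shapes have swapped their row and column positions — what was in the top-right is now in the bottom-left — a diagonal reflection. A solid teal frame runs around the edge of the second image, with the content slightly shrunk inside it.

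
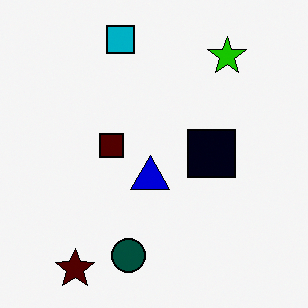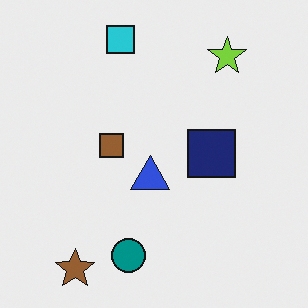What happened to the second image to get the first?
The first image is the second given much higher contrast.

Tones are pushed away from mid-grey across the whole image — a global contrast change.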